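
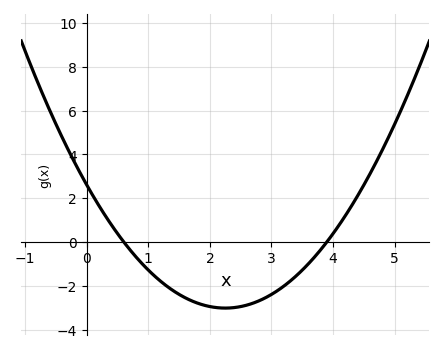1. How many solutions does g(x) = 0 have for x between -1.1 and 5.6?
2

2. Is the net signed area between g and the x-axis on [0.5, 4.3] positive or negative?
negative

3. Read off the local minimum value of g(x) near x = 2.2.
-3.02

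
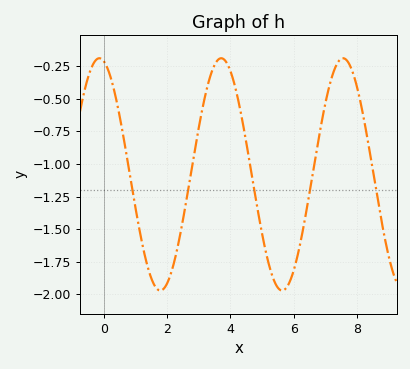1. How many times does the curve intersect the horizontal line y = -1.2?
5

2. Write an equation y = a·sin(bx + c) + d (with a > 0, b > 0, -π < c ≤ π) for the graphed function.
y = 0.89sin(1.63x + 1.81) - 1.08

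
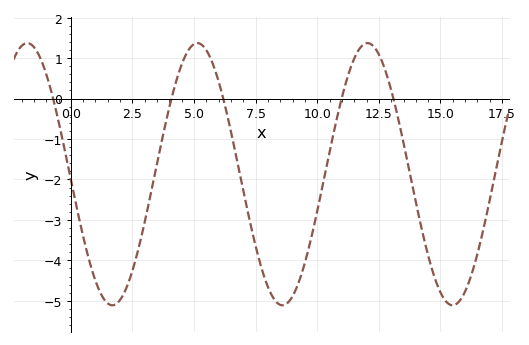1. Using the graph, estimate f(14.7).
-4.31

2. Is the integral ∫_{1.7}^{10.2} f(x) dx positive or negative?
negative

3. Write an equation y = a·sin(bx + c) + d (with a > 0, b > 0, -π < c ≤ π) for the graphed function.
y = 3.24sin(0.91x - 3.1) - 1.87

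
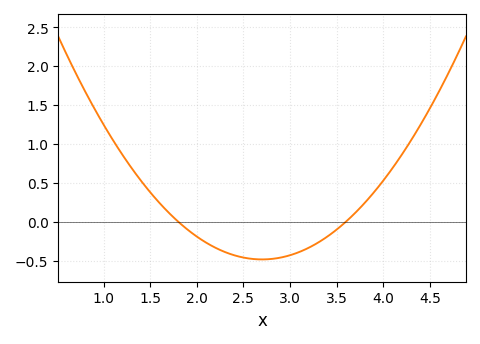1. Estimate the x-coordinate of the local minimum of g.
2.7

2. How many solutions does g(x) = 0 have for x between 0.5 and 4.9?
2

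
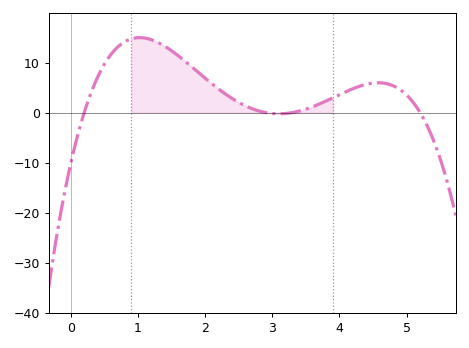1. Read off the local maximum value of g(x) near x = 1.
15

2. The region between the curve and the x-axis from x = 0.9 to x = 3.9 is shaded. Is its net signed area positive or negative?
positive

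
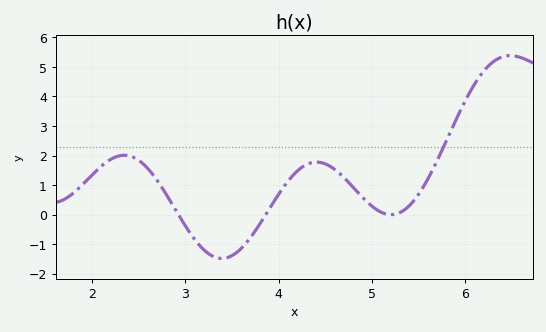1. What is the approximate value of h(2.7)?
1.14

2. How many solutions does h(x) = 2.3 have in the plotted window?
1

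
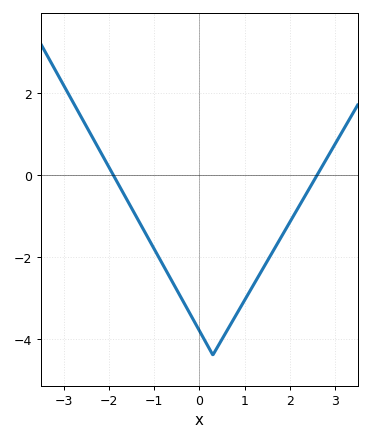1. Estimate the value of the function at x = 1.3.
-2.49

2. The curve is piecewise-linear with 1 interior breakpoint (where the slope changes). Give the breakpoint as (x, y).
(0.3, -4.4)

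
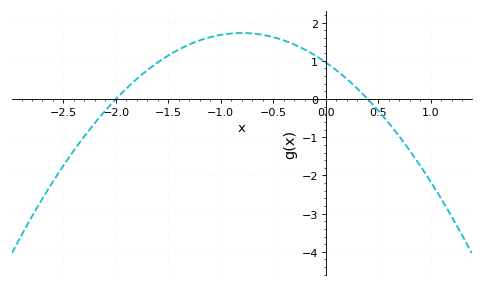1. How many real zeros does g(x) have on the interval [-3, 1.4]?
2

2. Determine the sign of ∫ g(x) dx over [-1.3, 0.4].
positive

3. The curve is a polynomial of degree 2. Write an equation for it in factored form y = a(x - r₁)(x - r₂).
y = -1.2(x + 2)(x - 0.4)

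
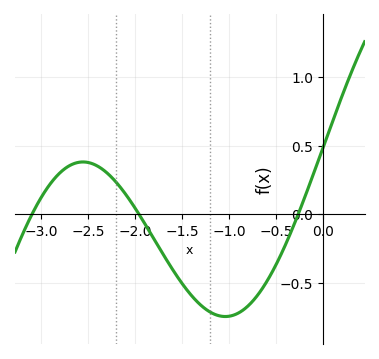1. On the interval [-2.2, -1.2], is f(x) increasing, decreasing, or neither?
decreasing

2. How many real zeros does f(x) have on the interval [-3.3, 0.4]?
3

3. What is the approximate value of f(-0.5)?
-0.35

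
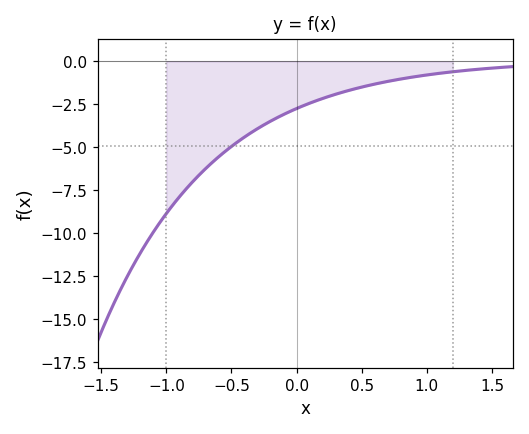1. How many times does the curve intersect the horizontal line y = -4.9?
1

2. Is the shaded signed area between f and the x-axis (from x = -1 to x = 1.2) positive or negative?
negative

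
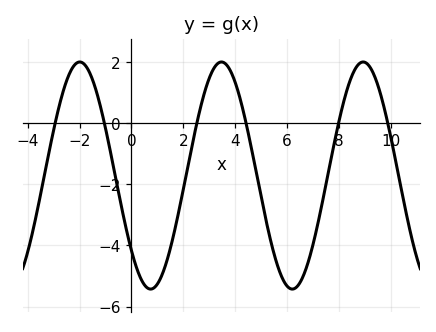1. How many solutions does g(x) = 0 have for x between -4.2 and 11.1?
6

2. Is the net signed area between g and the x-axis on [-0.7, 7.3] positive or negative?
negative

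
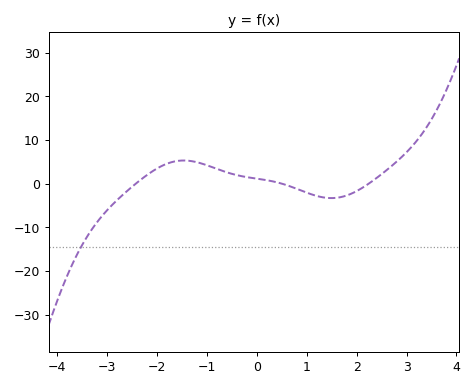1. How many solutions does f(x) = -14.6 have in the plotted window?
1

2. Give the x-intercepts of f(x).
-2.4, 0.6, 2.2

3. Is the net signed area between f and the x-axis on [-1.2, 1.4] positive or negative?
positive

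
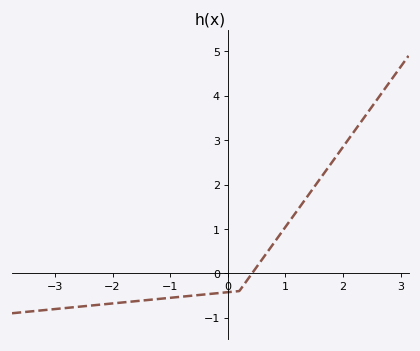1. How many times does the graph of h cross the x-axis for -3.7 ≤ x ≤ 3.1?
1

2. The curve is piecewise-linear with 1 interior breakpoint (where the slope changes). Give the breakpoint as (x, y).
(0.2, -0.4)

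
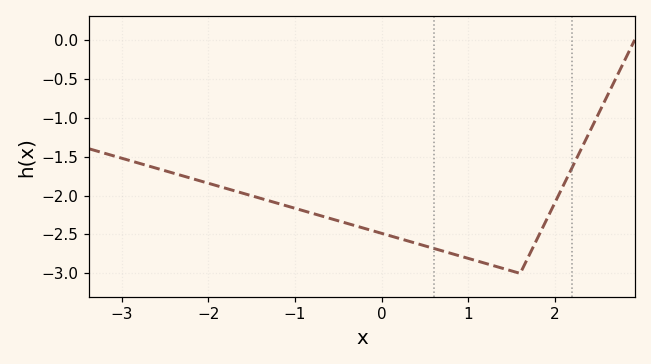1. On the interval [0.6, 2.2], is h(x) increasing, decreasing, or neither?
neither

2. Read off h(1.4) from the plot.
-2.94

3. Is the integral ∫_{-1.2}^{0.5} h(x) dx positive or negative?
negative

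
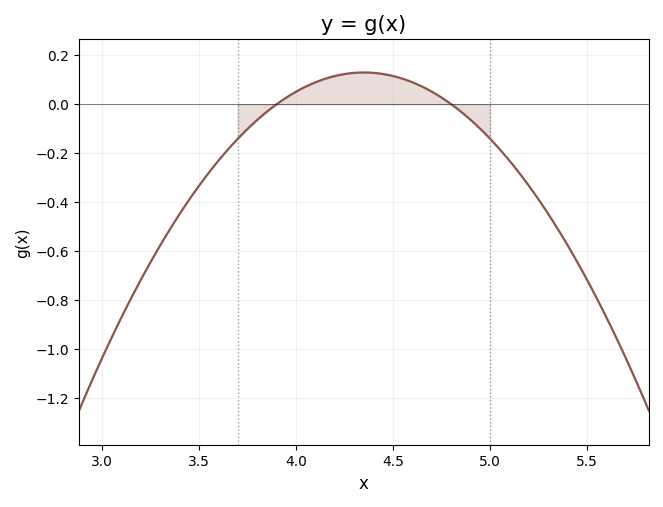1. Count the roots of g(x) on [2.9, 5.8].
2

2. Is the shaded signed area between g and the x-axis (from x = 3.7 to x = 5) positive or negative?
positive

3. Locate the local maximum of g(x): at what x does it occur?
4.35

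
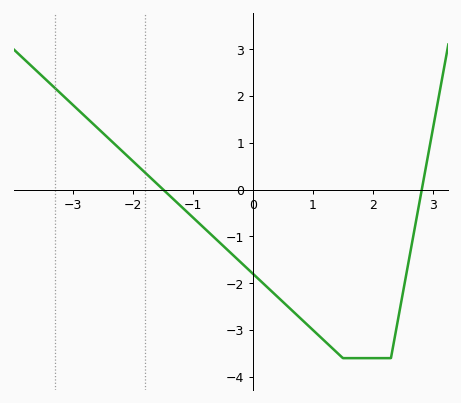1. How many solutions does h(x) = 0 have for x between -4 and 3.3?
2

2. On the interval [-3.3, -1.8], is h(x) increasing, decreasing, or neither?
decreasing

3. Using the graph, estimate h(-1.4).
-0.11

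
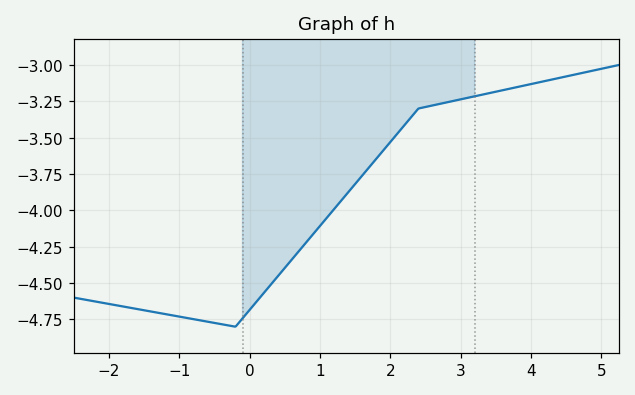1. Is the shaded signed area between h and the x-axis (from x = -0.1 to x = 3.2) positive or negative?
negative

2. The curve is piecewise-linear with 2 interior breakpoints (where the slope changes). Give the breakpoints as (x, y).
(-0.2, -4.8); (2.4, -3.3)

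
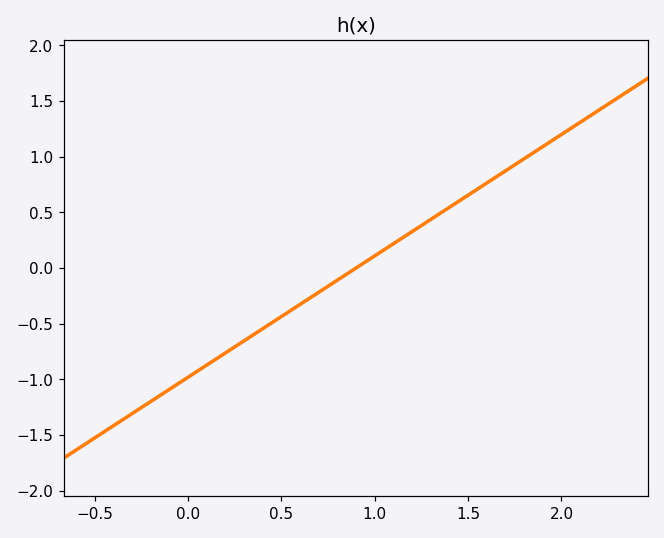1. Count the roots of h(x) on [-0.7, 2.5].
1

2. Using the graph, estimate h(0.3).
-0.65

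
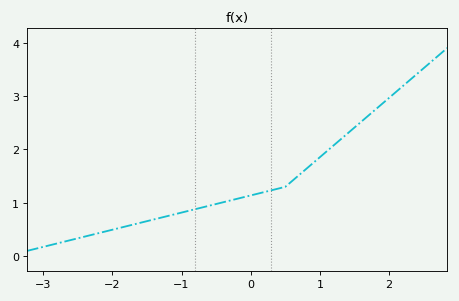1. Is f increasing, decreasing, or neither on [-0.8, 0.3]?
increasing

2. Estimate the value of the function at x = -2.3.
0.4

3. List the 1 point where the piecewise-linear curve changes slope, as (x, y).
(0.5, 1.3)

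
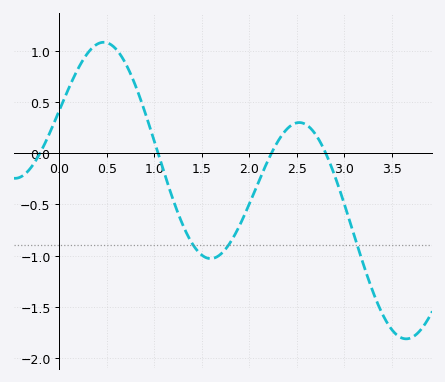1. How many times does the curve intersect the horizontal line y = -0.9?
3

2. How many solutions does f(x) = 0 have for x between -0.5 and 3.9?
4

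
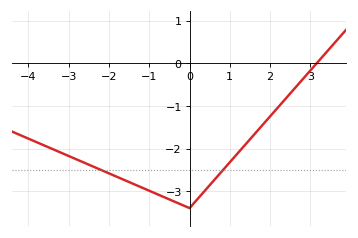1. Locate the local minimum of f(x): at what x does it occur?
0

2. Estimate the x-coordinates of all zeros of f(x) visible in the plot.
3.2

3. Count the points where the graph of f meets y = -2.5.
2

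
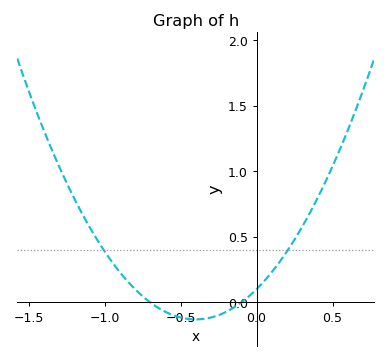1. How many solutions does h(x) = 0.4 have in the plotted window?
2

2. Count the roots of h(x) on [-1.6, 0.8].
2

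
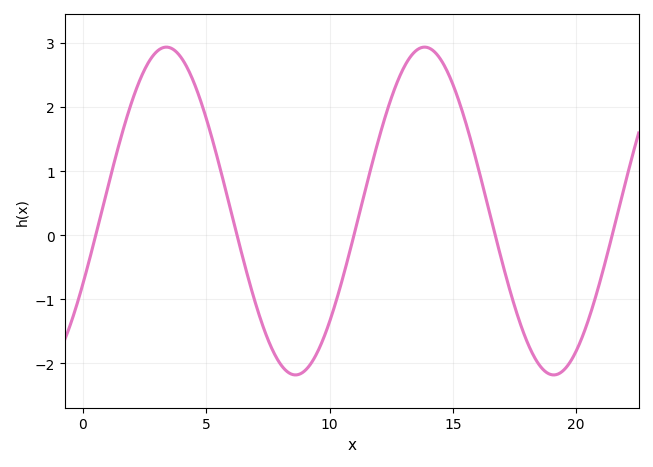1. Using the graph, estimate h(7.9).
-1.9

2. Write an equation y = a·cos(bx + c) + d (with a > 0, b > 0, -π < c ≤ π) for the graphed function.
y = 2.56cos(0.6x - 2) + 0.38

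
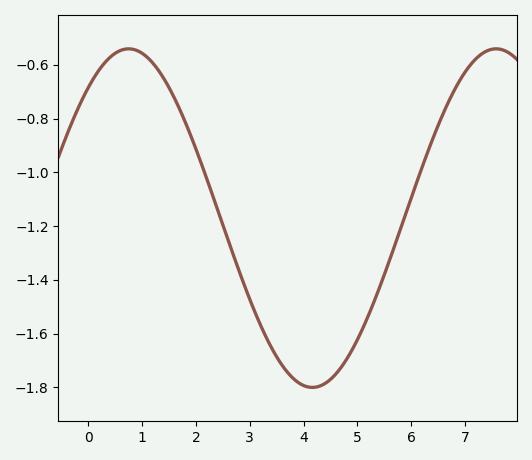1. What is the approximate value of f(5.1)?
-1.58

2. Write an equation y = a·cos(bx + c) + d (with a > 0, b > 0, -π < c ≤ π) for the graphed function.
y = 0.63cos(0.92x - 0.69) - 1.17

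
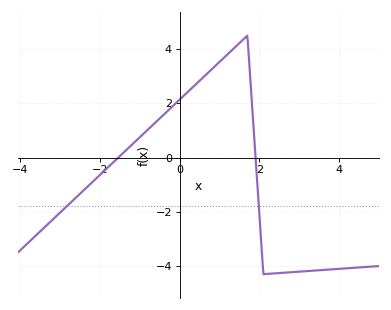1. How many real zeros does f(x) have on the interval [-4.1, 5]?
2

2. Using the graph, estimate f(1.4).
4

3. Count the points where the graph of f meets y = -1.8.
2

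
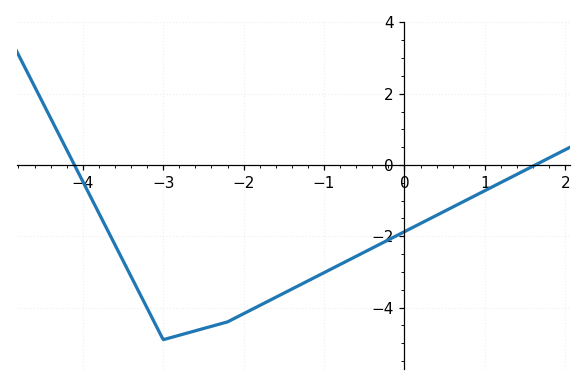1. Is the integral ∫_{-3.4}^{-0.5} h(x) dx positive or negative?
negative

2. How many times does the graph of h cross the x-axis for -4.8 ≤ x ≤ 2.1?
2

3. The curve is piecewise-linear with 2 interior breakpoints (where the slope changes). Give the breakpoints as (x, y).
(-3, -4.9); (-2.2, -4.4)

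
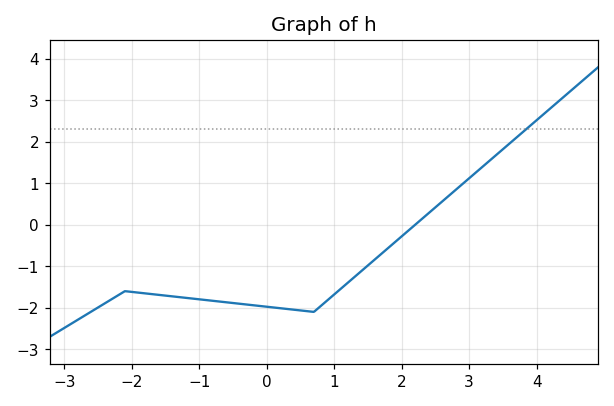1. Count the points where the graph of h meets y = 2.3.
1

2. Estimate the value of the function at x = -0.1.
-1.96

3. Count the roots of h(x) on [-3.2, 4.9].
1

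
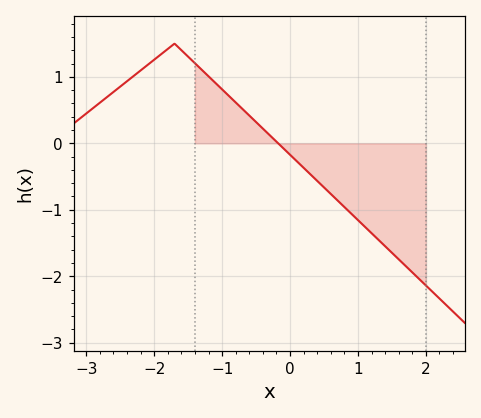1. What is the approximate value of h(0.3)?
-0.5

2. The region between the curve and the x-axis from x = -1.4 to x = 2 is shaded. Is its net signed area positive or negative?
negative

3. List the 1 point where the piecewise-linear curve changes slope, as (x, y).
(-1.7, 1.5)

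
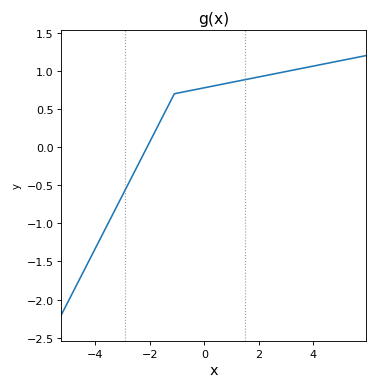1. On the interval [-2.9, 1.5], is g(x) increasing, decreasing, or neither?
increasing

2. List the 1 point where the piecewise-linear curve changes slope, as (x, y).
(-1.1, 0.7)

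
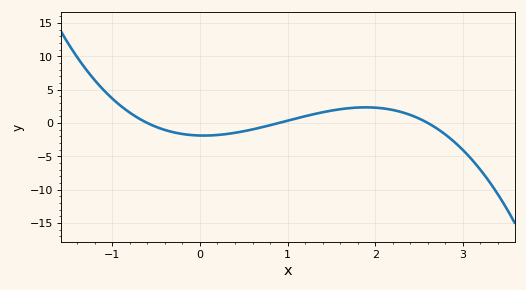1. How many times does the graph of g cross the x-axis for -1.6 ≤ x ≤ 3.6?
3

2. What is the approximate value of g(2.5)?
0.665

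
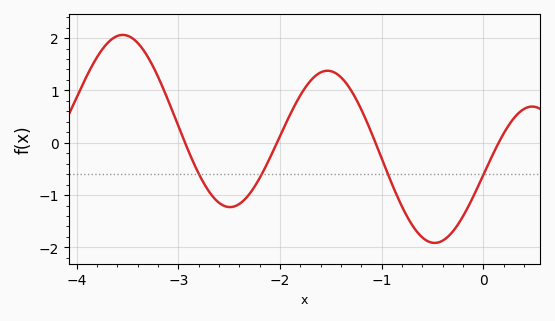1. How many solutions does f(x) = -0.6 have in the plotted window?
4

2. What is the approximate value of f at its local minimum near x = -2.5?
-1.23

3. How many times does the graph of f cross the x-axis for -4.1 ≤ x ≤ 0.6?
4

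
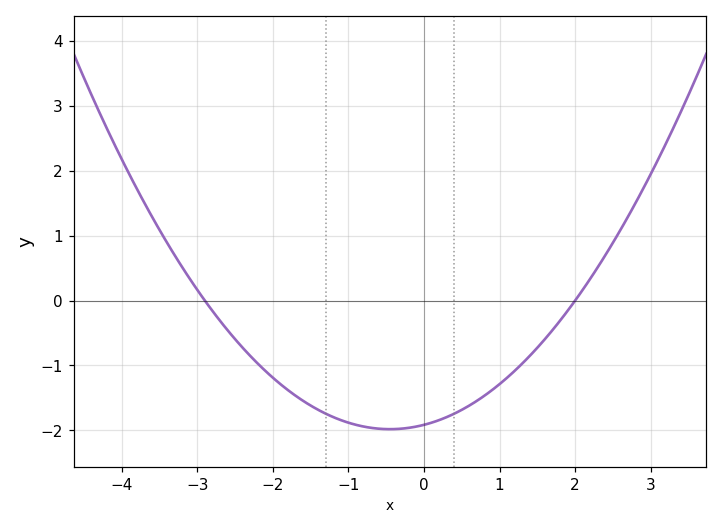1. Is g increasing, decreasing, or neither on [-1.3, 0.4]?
neither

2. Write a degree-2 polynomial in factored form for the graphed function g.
y = 0.33(x + 2.9)(x - 2)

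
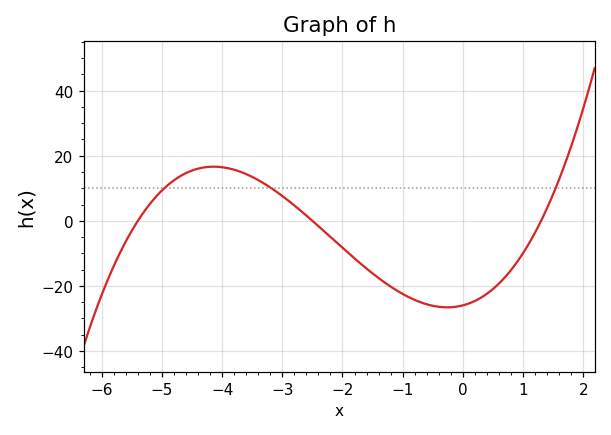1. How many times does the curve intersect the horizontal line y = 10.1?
3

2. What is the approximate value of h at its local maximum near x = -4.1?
16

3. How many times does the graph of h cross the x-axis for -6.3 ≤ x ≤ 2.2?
3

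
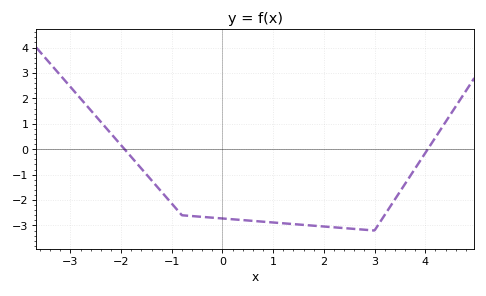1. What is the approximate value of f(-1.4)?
-1.2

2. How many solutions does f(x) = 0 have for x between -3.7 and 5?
2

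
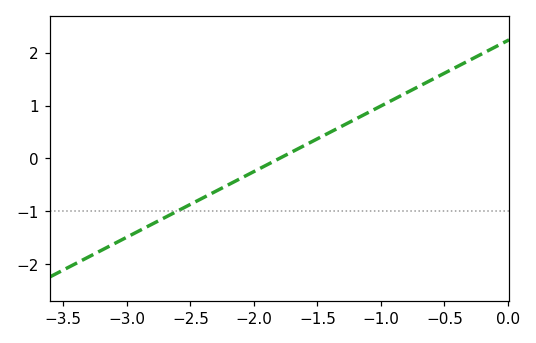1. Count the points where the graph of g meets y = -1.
1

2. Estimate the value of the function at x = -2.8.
-1.24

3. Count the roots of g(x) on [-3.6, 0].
1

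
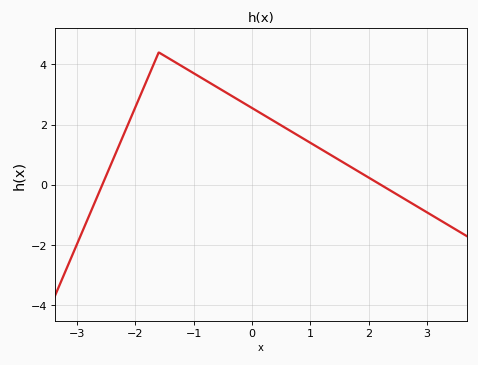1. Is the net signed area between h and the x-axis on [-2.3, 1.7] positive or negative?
positive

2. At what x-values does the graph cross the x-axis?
-2.6, 2.2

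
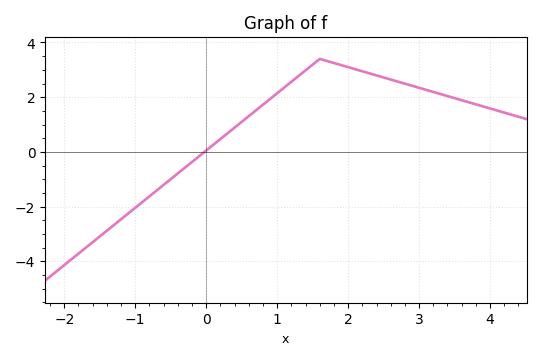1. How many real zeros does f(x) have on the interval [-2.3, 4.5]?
1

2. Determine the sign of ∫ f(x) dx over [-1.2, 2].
positive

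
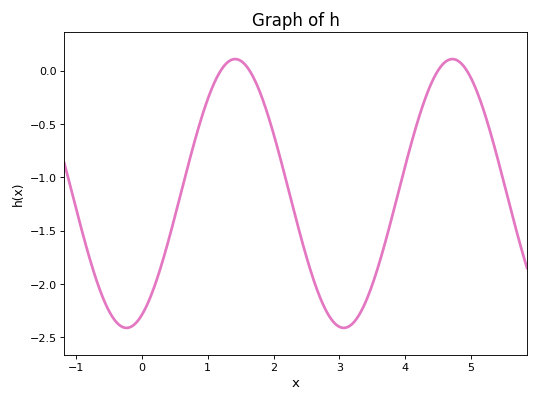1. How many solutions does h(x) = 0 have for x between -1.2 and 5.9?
4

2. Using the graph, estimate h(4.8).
0.1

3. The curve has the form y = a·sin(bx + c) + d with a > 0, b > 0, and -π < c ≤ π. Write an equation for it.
y = 1.26sin(1.9x - 1.1) - 1.15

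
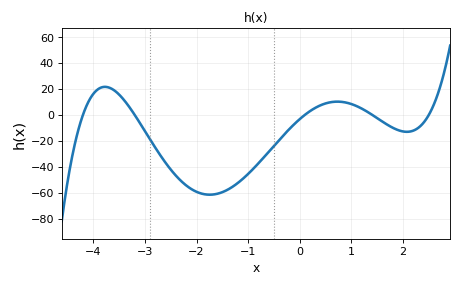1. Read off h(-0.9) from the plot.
-41.5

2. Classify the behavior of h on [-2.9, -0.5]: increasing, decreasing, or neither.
neither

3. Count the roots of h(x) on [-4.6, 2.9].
5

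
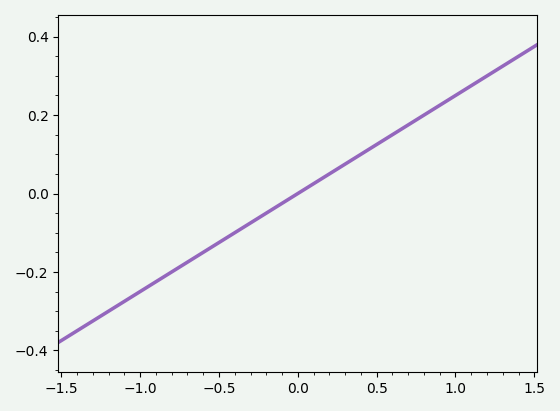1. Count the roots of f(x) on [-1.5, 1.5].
1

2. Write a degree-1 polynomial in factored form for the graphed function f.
y = 0.25(x - 0)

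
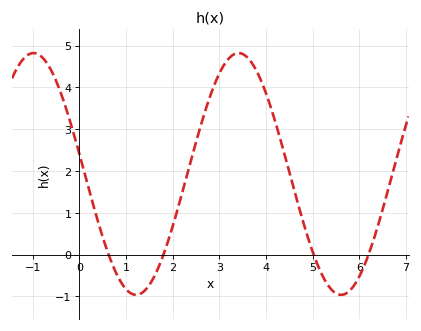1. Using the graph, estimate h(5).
0.1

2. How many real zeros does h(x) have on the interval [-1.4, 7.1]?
4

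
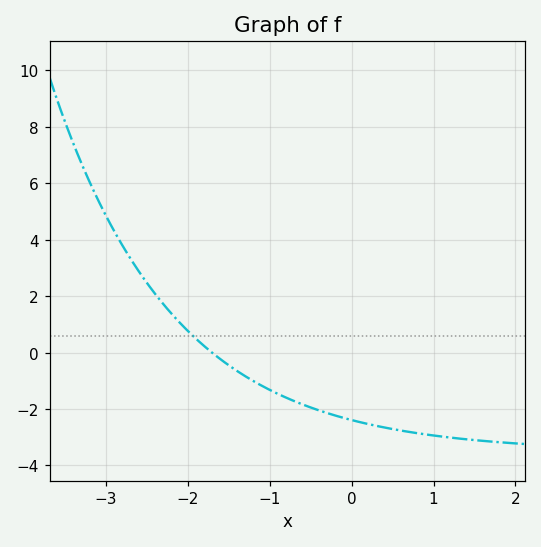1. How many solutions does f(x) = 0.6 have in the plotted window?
1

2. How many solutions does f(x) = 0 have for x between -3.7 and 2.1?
1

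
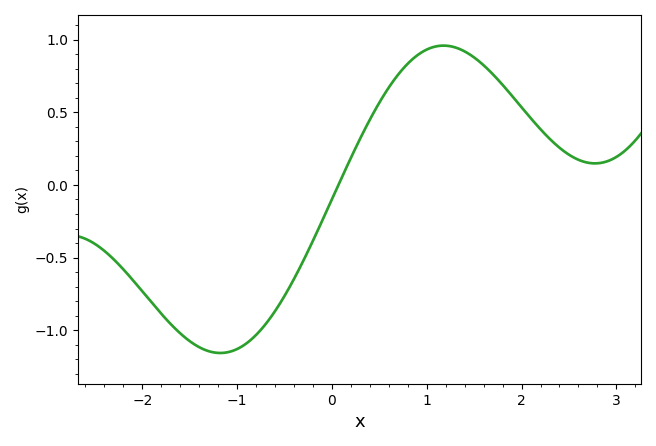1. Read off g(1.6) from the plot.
0.8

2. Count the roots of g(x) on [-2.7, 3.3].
1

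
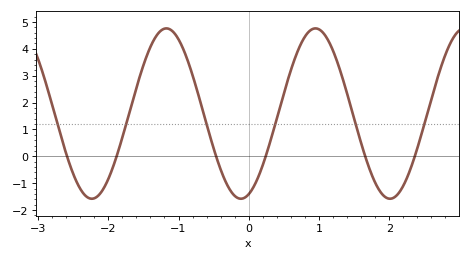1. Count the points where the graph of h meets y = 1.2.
6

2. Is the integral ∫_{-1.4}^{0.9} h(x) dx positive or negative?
positive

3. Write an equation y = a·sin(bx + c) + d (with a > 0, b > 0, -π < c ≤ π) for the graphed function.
y = 3.17sin(2.96x - 1.24) + 1.59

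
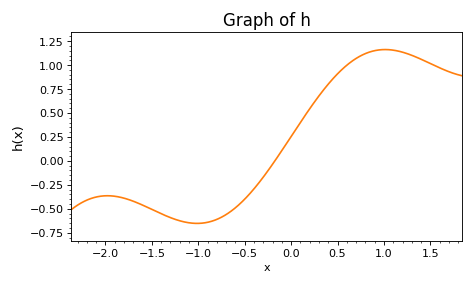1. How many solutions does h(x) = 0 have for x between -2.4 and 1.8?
1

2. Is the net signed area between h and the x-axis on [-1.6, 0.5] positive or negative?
negative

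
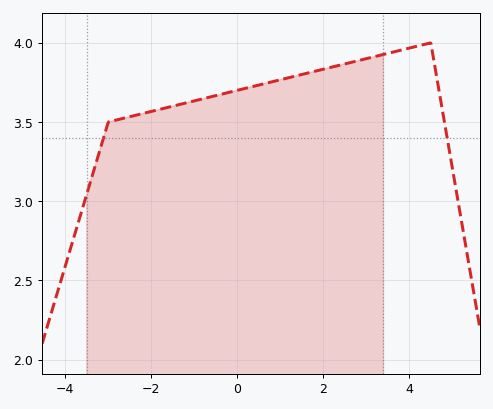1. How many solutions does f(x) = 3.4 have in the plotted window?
2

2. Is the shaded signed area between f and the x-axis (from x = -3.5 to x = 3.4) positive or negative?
positive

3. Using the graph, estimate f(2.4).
3.85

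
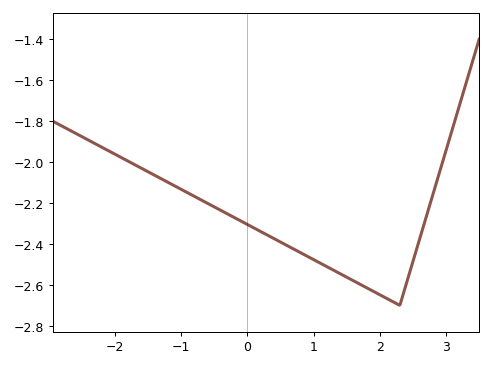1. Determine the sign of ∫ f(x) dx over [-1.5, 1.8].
negative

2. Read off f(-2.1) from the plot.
-1.94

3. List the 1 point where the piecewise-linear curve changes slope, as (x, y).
(2.3, -2.7)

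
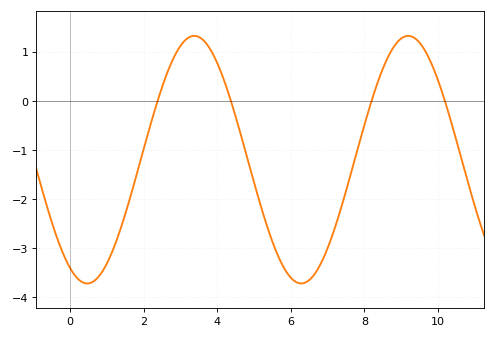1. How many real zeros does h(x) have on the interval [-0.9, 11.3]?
4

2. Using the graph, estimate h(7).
-3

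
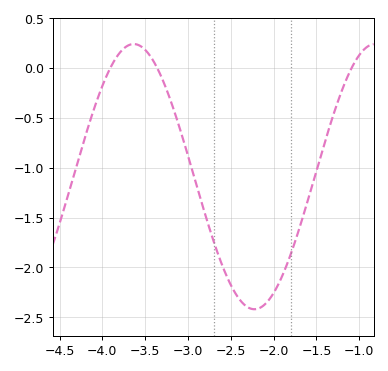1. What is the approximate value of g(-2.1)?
-2.35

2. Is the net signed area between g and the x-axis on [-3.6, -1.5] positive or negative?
negative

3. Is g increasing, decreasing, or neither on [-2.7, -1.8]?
neither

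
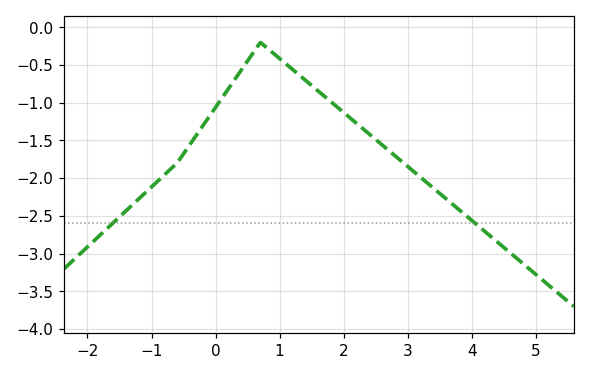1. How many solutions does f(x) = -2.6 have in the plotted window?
2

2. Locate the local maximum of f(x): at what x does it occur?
0.7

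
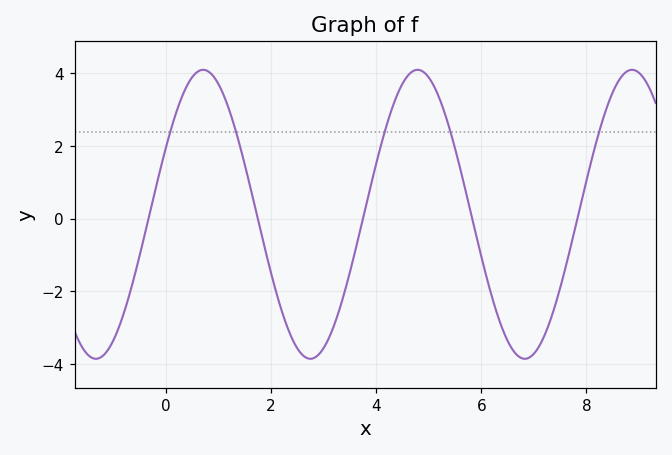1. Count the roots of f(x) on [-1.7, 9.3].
5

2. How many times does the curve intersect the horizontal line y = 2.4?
5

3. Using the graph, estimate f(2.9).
-3.8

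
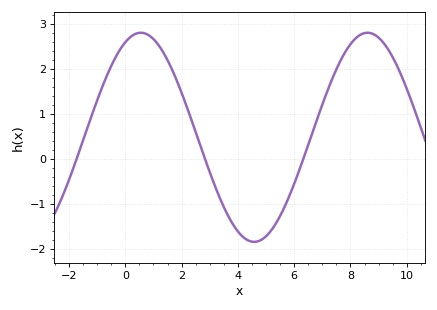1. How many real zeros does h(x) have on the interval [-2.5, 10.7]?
3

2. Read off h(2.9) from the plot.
-0.121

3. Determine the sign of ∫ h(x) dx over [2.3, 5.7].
negative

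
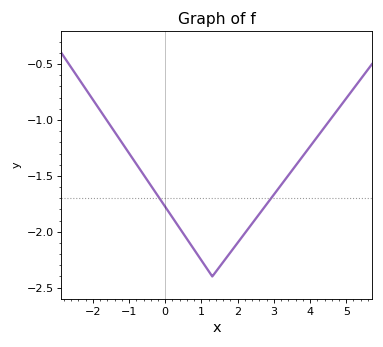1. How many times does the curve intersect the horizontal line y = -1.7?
2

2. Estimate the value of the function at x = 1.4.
-2.36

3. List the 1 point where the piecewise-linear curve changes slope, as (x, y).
(1.3, -2.4)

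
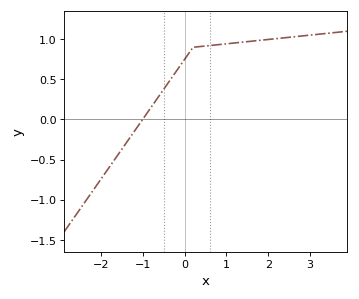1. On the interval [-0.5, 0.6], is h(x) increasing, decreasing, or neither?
increasing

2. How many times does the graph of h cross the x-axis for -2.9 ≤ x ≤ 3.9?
1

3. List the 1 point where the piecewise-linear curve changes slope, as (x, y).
(0.2, 0.9)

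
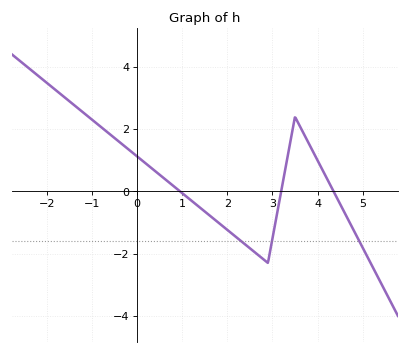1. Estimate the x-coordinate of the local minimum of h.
2.8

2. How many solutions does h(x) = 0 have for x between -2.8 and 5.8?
3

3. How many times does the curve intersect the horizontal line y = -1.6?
3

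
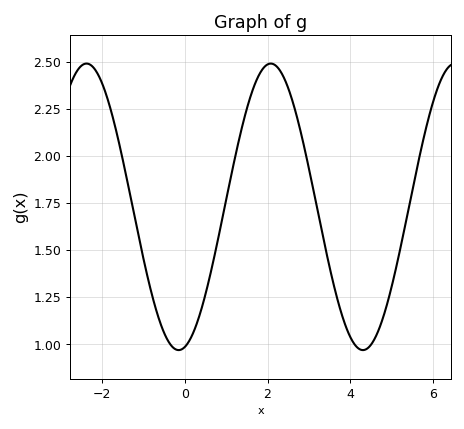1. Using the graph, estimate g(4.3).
0.98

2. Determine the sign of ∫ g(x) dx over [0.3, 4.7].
positive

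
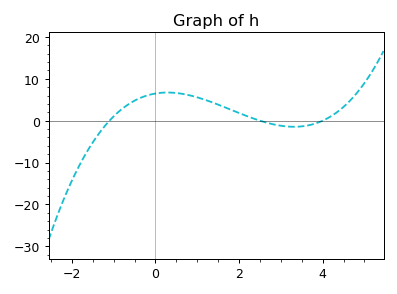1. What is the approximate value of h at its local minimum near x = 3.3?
-1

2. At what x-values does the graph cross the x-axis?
-1, 2.4, 4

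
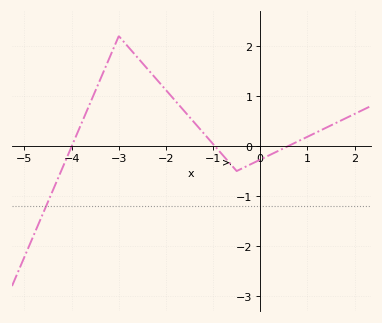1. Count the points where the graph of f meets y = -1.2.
1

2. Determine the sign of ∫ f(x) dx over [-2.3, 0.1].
positive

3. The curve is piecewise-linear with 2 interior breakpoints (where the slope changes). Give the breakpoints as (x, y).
(-3, 2.2); (-0.5, -0.5)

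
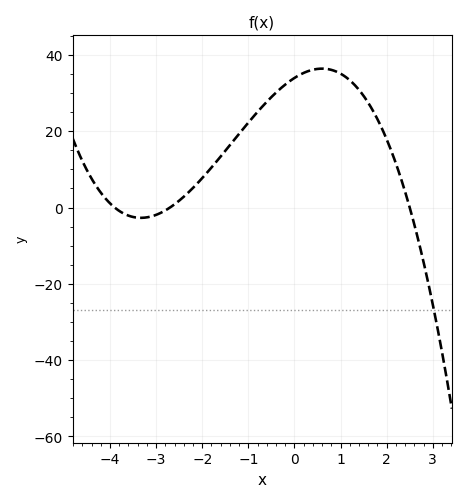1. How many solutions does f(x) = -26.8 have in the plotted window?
1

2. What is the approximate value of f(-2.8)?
0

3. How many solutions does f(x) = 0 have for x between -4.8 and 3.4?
3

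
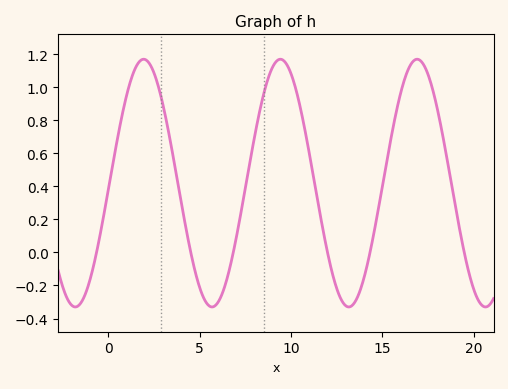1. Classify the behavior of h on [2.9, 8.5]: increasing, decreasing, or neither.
neither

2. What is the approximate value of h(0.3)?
0.563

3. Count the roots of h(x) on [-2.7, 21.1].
6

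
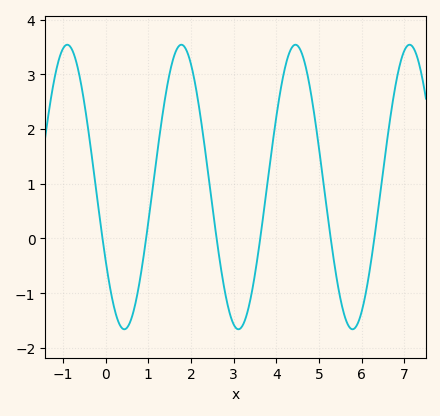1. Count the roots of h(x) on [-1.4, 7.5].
6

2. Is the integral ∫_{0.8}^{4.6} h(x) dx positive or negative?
positive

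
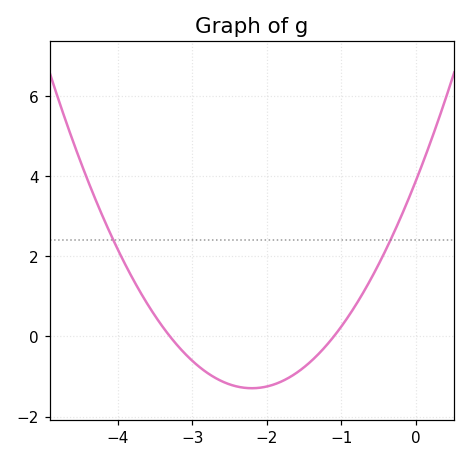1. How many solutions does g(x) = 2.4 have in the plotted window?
2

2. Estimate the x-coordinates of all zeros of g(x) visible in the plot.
-3.3, -1.1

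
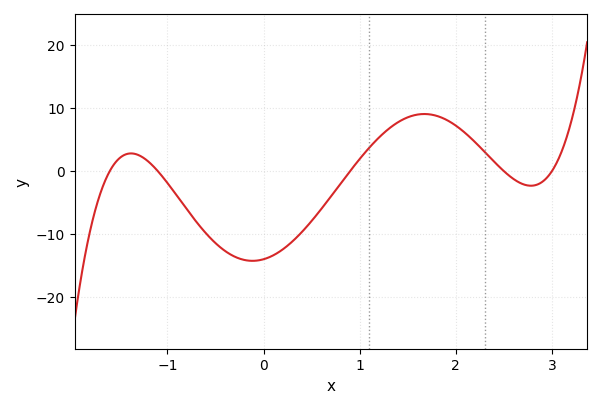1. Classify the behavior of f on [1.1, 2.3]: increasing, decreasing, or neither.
neither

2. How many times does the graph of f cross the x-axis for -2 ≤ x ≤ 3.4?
5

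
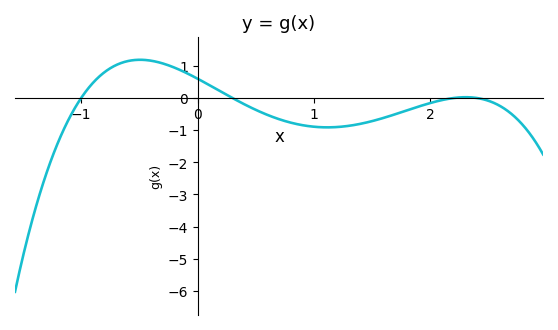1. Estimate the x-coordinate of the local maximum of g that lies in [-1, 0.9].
-0.5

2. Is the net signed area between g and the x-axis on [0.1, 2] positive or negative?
negative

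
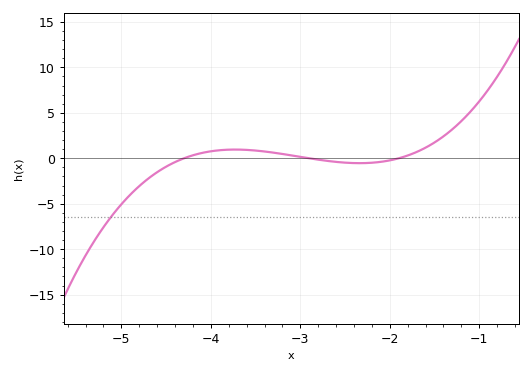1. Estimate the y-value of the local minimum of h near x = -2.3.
-0.536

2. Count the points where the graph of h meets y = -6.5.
1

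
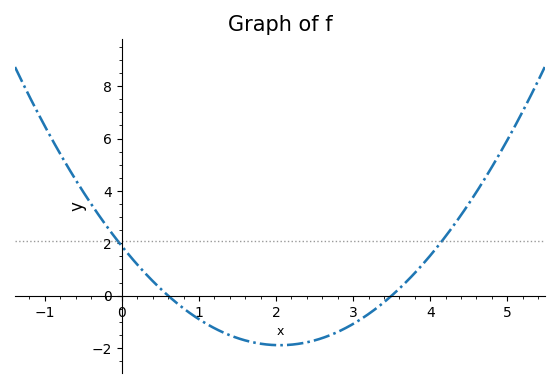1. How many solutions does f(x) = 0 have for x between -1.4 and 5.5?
2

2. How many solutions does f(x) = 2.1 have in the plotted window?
2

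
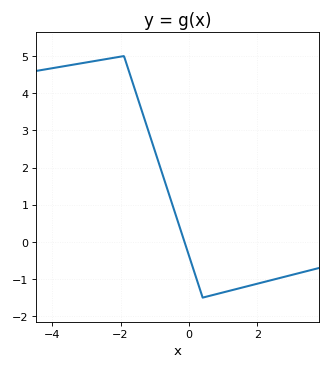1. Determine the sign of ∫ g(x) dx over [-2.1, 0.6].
positive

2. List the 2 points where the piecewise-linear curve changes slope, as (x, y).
(-1.9, 5); (0.4, -1.5)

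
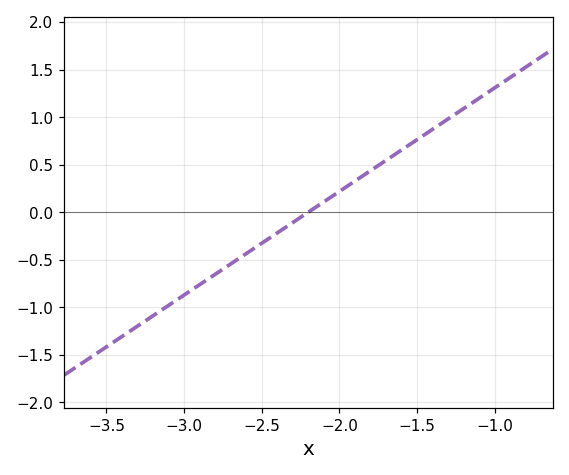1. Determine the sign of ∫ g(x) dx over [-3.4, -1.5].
negative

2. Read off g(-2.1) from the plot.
0.1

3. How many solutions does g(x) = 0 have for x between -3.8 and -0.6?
1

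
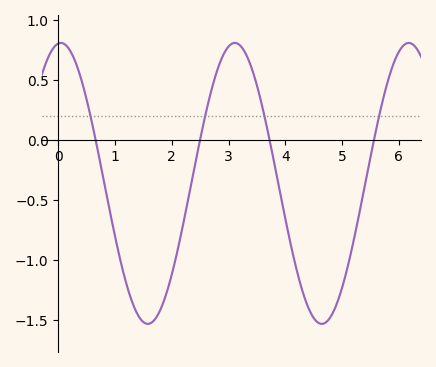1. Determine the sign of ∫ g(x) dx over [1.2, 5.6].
negative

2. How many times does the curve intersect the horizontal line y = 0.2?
4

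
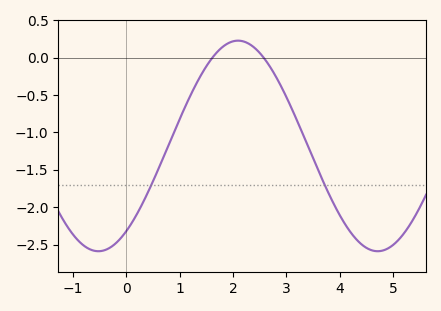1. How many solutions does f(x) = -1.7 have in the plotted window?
2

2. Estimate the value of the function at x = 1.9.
0.192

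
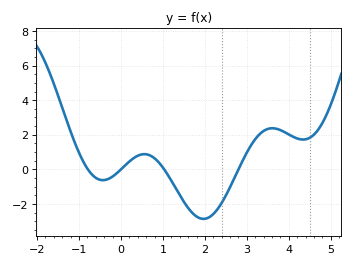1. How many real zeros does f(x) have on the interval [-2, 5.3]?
4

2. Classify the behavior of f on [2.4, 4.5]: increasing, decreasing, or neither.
neither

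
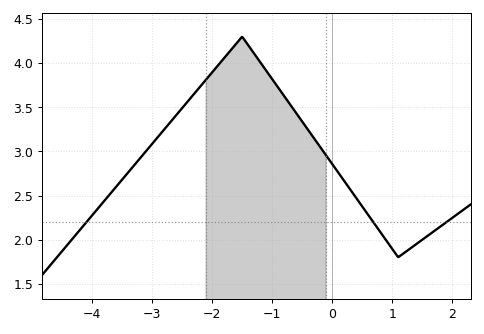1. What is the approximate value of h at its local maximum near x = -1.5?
4.3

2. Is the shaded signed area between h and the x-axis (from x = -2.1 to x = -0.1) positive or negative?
positive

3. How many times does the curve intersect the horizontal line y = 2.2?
3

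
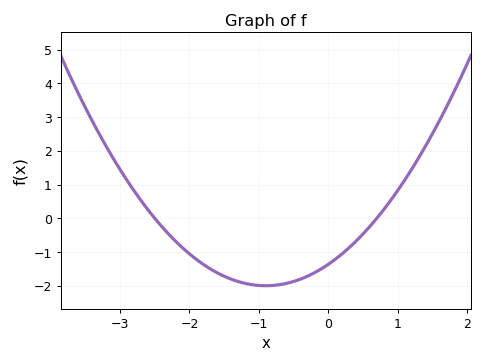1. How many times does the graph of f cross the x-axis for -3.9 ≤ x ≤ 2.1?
2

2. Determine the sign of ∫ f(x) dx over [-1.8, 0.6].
negative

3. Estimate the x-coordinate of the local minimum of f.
-0.9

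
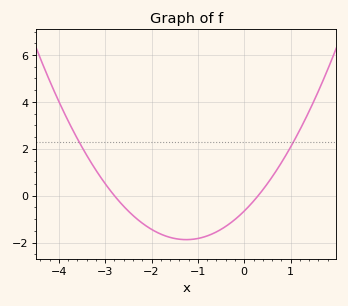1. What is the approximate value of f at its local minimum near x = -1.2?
-1.87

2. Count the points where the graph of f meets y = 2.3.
2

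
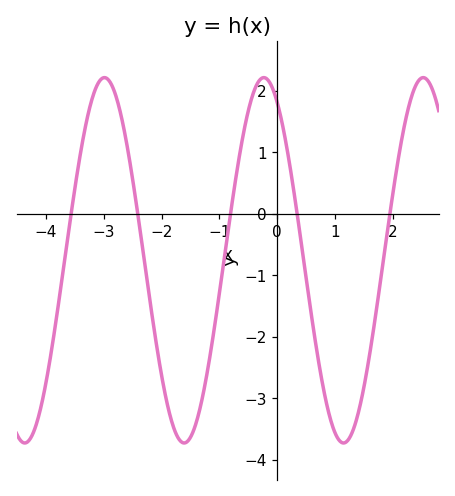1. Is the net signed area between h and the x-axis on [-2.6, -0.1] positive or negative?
negative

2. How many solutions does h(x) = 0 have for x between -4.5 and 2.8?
5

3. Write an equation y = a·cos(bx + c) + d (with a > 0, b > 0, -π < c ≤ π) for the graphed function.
y = 2.97cos(2.28x + 0.53) - 0.76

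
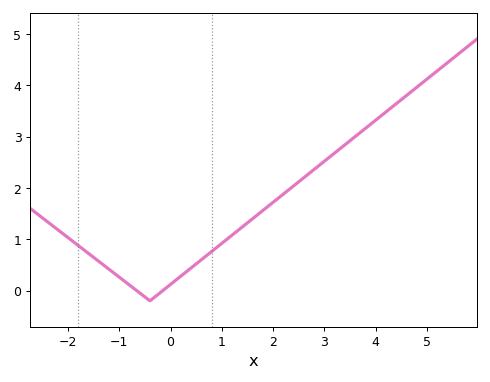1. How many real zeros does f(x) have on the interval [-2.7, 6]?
2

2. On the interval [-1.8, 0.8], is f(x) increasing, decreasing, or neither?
neither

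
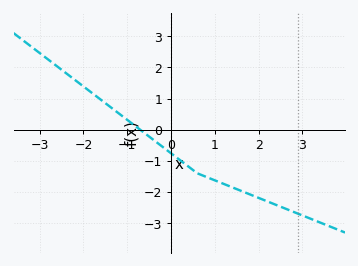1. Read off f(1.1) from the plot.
-1.68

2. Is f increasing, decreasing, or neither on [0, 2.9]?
decreasing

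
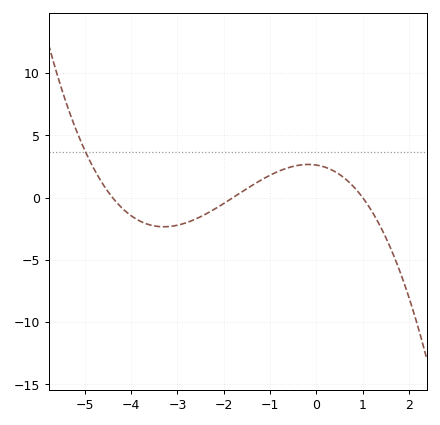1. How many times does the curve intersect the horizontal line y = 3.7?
1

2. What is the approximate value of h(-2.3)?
-1.14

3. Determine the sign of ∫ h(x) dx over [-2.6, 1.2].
positive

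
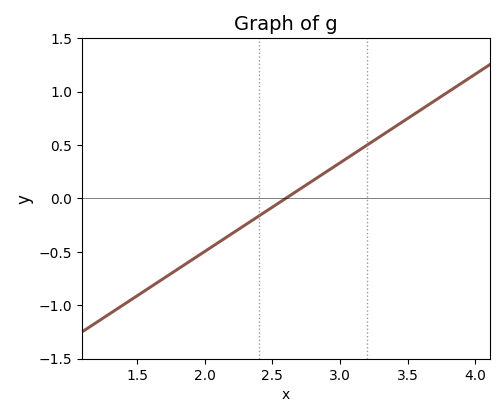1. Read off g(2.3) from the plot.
-0.25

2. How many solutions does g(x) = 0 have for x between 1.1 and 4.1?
1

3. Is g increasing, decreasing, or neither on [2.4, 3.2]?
increasing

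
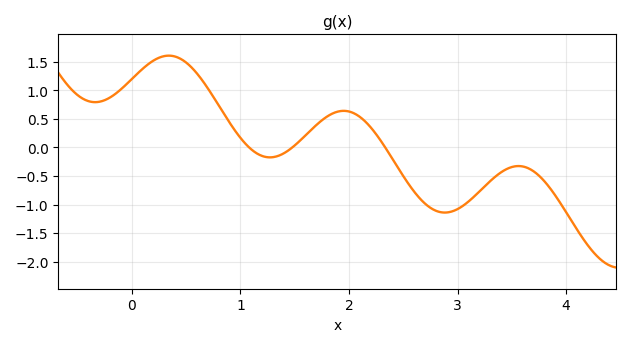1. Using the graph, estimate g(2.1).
0.535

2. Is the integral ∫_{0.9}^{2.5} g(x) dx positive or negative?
positive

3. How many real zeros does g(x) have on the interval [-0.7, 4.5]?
3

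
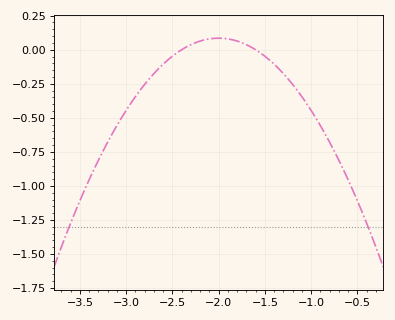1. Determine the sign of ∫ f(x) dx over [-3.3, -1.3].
negative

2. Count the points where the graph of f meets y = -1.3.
2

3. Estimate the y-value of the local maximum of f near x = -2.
0.085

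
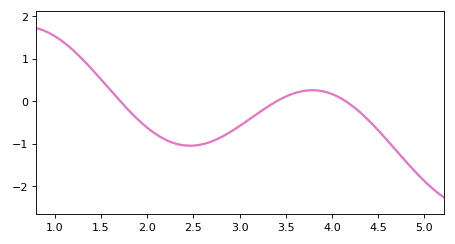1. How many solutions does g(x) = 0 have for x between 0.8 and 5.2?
3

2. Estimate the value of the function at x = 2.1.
-0.8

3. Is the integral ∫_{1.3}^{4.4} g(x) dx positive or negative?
negative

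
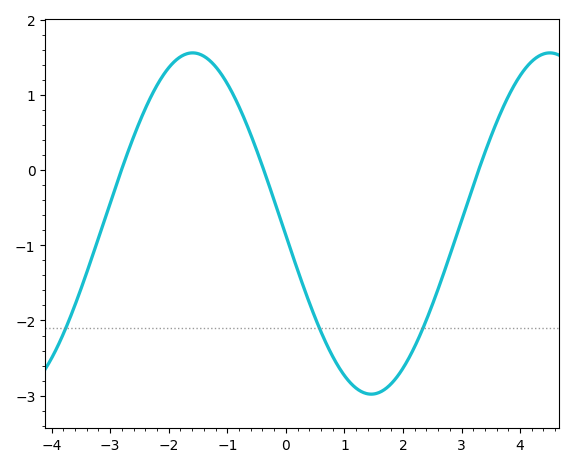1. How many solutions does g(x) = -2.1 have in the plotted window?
3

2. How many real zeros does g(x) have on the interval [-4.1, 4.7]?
3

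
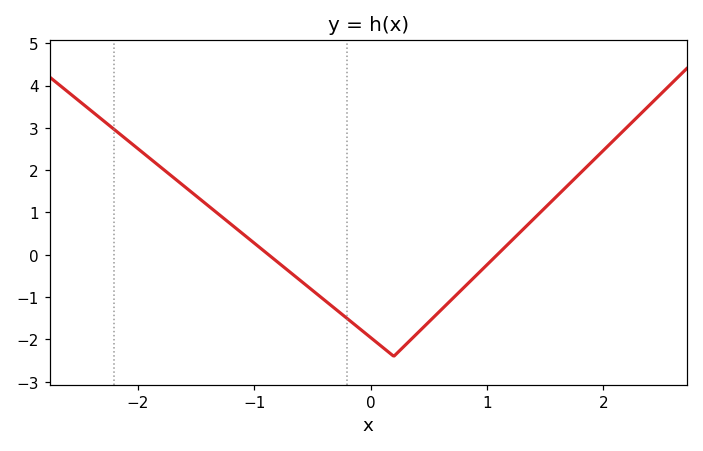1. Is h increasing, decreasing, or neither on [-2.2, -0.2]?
decreasing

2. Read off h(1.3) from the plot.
0.6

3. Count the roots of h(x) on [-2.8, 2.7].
2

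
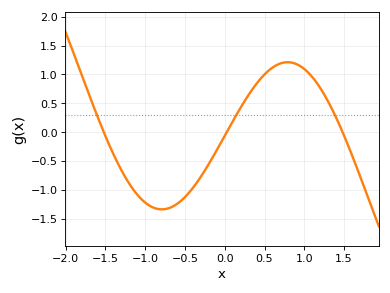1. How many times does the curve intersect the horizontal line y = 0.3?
3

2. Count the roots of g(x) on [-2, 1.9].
3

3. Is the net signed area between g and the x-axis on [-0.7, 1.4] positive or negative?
positive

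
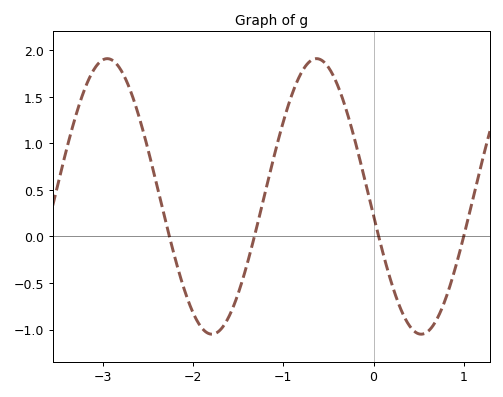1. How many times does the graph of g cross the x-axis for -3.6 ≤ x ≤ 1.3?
4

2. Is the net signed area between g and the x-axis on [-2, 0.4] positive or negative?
positive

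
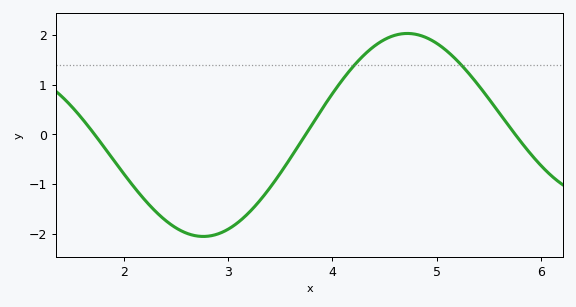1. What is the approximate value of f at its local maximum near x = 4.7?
2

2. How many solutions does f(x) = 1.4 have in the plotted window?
2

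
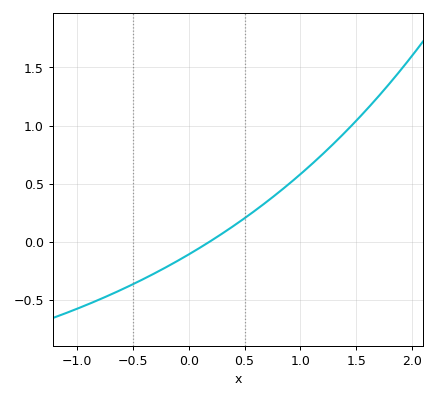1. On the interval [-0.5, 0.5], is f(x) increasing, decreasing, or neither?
increasing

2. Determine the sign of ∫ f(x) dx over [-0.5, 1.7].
positive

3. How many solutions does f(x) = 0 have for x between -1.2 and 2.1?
1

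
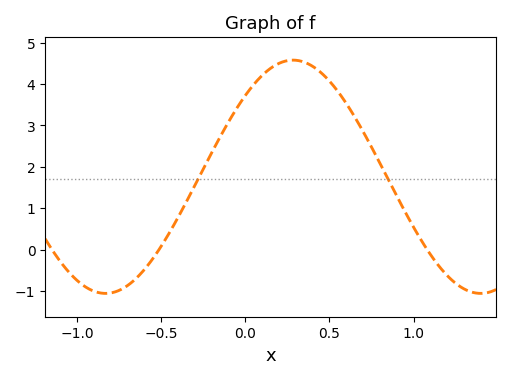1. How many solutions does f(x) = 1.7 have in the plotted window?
2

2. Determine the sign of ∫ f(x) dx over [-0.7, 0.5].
positive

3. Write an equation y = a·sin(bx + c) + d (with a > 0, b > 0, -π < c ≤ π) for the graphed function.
y = 2.82sin(2.82x + 0.77) + 1.76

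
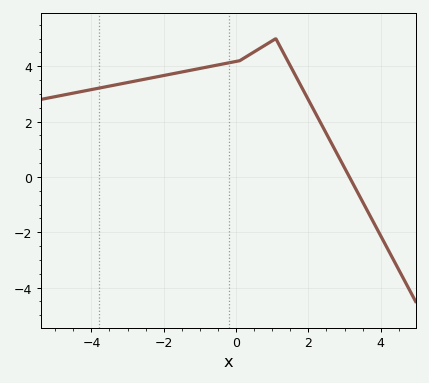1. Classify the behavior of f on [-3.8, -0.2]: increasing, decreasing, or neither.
increasing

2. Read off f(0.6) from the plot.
4.6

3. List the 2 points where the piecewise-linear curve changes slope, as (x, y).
(0.1, 4.2); (1.1, 5)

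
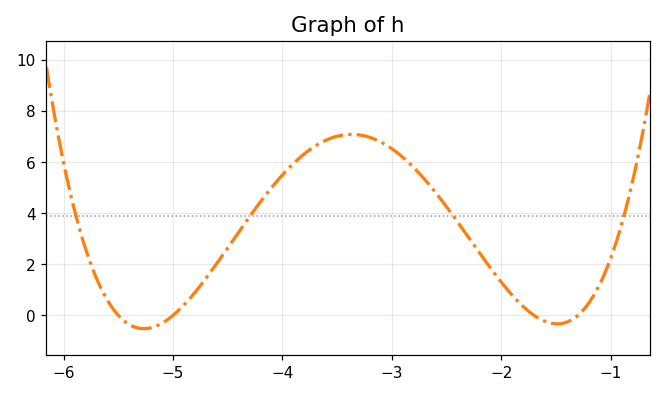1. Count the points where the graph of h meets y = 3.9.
4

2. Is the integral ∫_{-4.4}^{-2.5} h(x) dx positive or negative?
positive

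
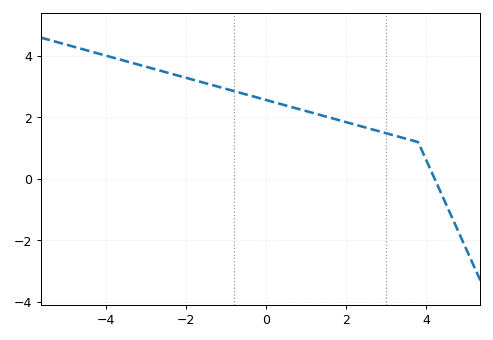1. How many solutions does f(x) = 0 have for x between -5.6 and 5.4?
1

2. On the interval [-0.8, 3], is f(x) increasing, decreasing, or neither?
decreasing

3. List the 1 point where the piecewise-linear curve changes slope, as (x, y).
(3.8, 1.2)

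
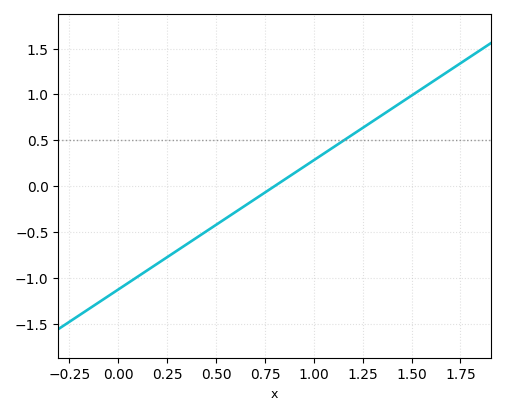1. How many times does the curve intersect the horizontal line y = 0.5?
1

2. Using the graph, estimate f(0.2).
-0.846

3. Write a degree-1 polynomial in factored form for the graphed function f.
y = 1.41(x - 0.8)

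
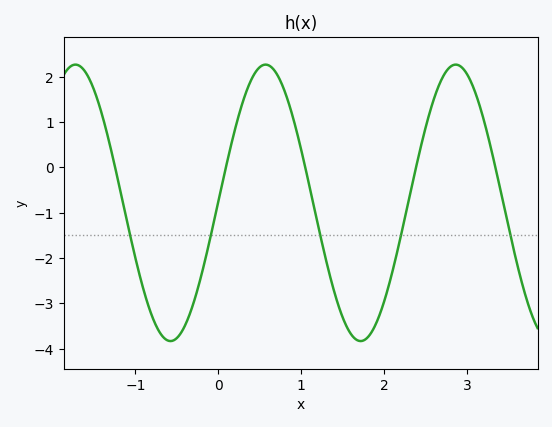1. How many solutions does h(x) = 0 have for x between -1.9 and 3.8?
5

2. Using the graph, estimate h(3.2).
1.1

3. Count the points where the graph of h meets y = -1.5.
5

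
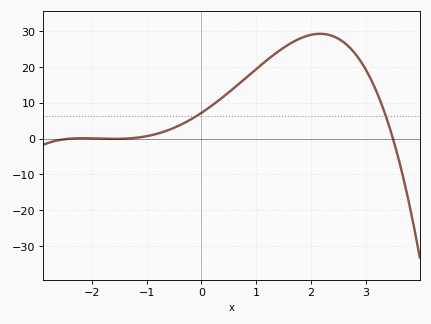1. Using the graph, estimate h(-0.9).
1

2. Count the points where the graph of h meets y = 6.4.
2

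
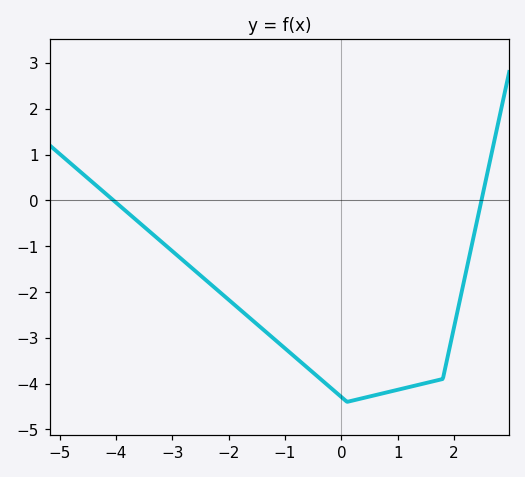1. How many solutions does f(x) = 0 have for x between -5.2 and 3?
2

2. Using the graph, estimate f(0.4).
-4.31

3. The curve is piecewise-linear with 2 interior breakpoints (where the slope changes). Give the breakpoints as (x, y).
(0.1, -4.4); (1.8, -3.9)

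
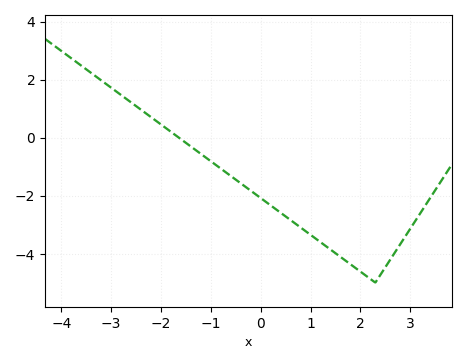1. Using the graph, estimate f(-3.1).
1.85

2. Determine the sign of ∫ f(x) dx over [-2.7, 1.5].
negative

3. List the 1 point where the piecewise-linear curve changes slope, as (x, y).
(2.3, -5)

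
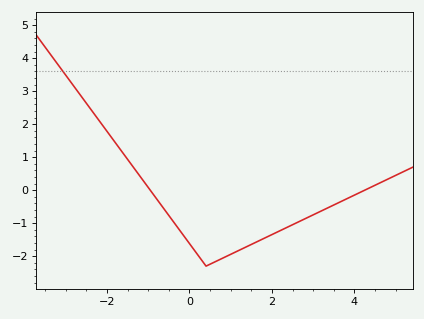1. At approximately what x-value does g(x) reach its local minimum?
0.399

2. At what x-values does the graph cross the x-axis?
-0.953, 4.25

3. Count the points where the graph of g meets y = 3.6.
1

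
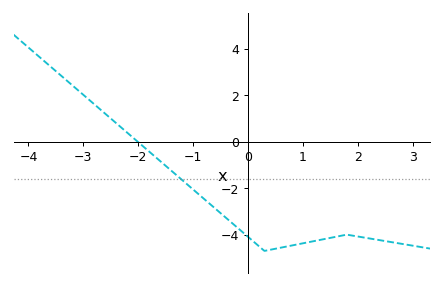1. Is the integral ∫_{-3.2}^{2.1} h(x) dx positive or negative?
negative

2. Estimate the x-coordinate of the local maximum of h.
1.8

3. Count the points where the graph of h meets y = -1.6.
1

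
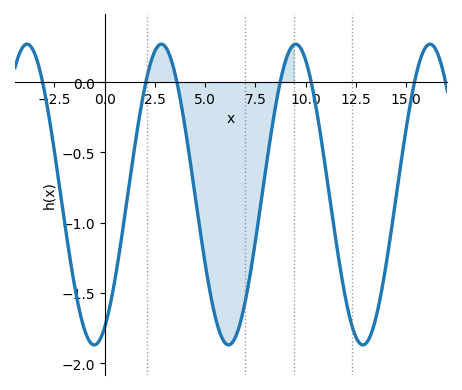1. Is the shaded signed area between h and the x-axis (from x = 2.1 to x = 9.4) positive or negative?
negative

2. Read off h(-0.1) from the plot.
-1.79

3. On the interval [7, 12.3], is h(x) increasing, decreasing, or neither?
neither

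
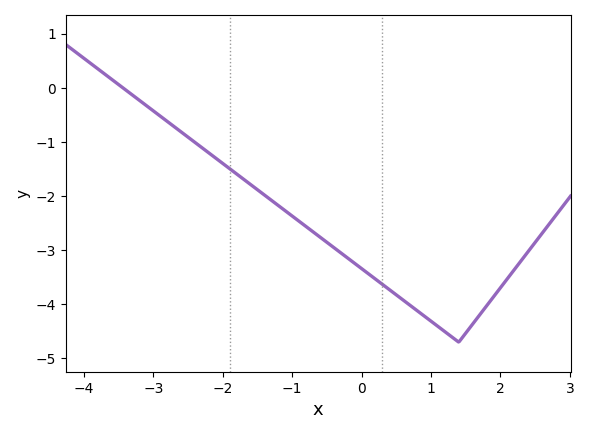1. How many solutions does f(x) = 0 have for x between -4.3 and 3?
1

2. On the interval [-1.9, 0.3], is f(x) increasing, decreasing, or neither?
decreasing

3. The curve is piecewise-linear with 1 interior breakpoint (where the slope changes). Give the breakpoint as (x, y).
(1.4, -4.7)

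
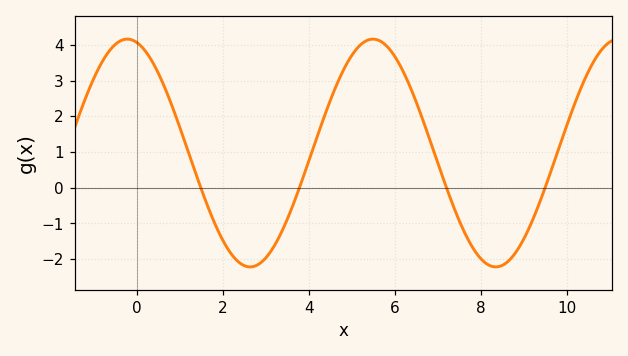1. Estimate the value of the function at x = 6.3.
2.98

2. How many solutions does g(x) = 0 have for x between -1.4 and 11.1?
4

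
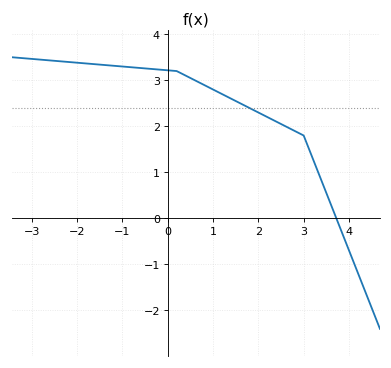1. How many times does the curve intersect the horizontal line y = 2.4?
1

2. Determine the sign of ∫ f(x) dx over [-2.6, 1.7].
positive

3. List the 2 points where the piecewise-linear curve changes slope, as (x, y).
(0.2, 3.2); (3, 1.8)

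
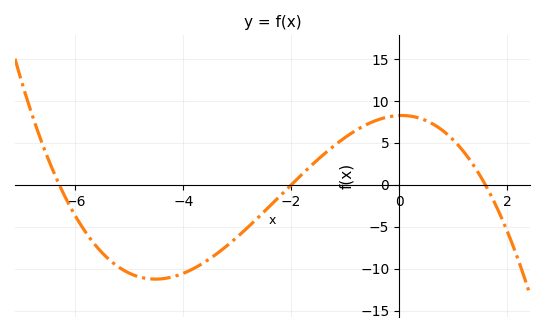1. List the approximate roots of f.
-6.2, -2, 1.6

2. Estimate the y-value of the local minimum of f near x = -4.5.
-11.5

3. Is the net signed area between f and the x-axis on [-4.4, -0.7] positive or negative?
negative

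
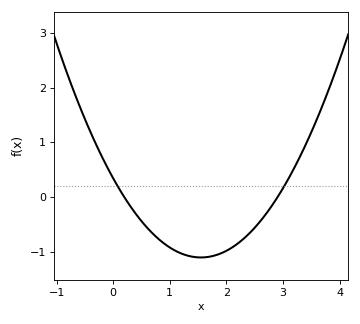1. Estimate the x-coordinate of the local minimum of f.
1.55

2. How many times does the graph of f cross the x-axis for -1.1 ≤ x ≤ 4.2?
2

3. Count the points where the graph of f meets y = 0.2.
2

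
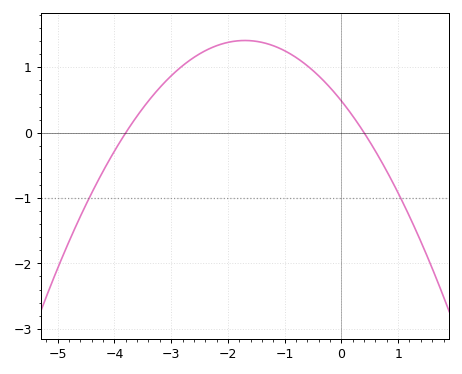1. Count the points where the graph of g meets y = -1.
2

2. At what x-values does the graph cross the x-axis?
-3.8, 0.4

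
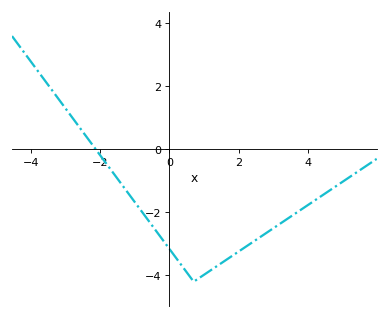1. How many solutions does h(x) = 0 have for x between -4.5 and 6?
1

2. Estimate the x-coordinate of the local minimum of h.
0.698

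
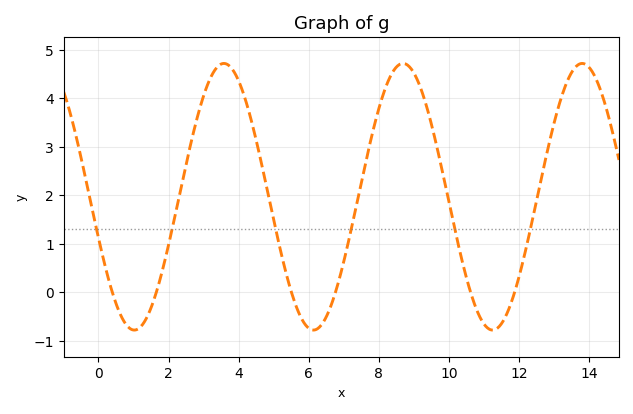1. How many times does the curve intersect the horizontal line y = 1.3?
6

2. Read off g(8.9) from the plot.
4.6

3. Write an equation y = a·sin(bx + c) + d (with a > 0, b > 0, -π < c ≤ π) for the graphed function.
y = 2.75sin(1.2x - 2.8) + 1.97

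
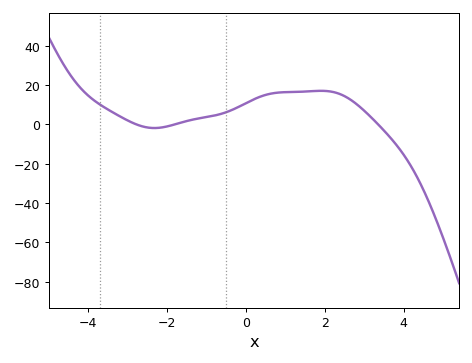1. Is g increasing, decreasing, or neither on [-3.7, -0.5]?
neither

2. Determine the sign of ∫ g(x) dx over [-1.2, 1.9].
positive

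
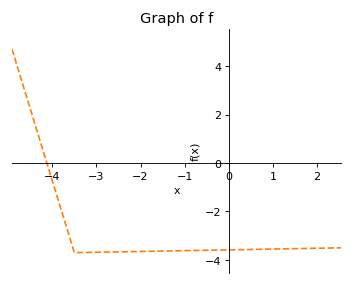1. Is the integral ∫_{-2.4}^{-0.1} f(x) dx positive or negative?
negative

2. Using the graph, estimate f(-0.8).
-3.61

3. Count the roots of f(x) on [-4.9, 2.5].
1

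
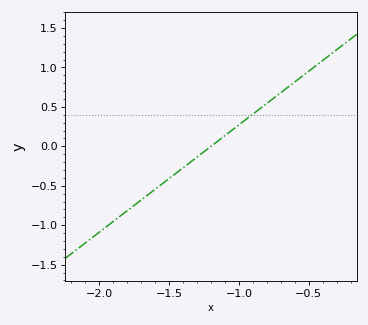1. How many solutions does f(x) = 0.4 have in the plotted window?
1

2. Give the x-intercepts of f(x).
-1.2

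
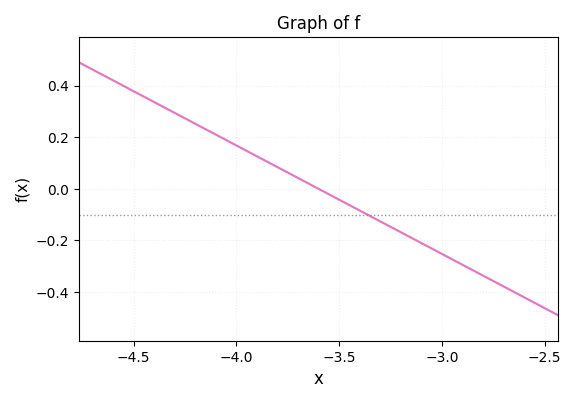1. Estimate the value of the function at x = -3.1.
-0.2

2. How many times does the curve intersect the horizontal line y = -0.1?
1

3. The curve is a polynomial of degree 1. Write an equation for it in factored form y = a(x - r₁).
y = -0.42(x + 3.6)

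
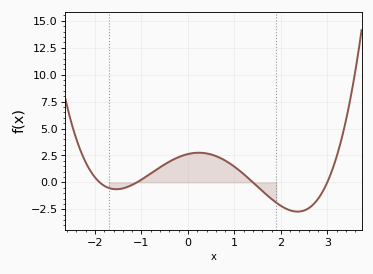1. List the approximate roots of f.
-1.9, -1.1, 1.4, 3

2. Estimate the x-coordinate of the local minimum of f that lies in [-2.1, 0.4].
-1.55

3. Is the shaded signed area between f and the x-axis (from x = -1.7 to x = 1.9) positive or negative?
positive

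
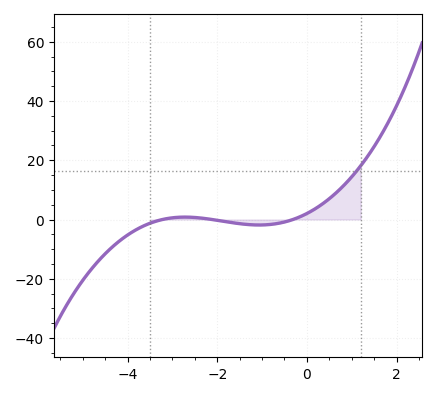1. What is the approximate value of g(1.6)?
28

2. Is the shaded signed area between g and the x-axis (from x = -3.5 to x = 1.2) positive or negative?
positive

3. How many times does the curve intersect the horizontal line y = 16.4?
1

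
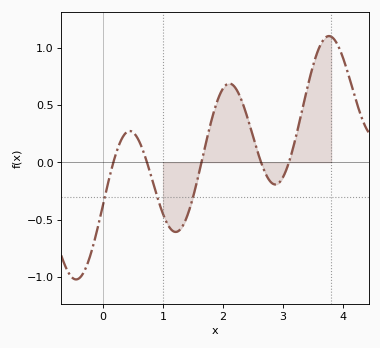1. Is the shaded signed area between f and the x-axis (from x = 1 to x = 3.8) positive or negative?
positive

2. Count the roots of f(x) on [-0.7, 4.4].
5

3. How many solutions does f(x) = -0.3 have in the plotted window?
3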